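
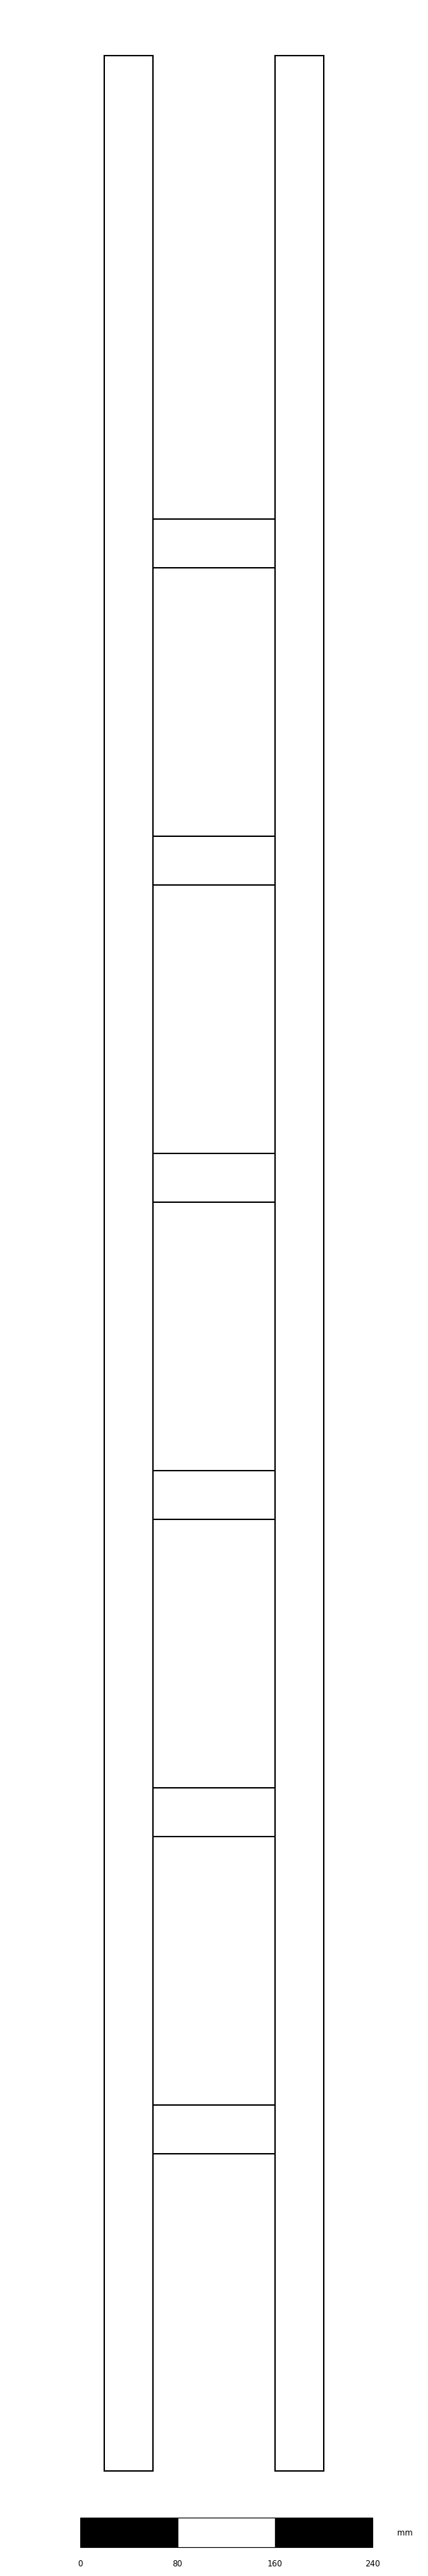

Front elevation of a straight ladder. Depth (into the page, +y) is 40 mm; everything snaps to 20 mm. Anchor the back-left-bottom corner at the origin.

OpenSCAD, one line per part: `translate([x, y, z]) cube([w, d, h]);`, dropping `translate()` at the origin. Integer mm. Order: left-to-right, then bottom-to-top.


cube([40, 40, 1980]);
translate([40, 0, 260]) cube([100, 40, 40]);
translate([40, 0, 520]) cube([100, 40, 40]);
translate([40, 0, 780]) cube([100, 40, 40]);
translate([40, 0, 1040]) cube([100, 40, 40]);
translate([40, 0, 1300]) cube([100, 40, 40]);
translate([40, 0, 1560]) cube([100, 40, 40]);
translate([140, 0, 0]) cube([40, 40, 1980]);


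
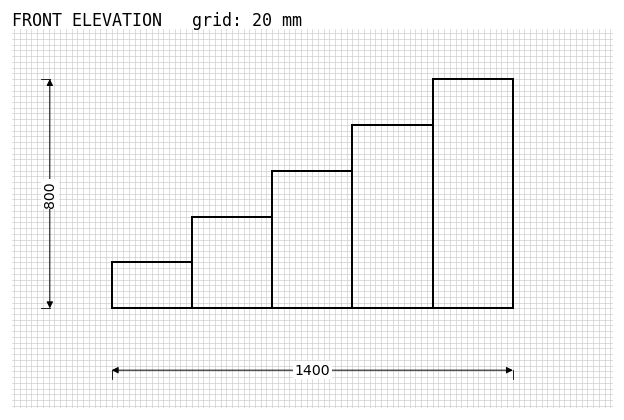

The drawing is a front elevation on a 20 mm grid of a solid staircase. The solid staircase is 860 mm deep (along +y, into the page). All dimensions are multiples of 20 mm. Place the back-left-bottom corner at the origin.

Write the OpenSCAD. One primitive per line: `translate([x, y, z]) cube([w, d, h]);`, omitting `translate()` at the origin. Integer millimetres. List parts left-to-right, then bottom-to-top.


cube([280, 860, 160]);
translate([280, 0, 0]) cube([280, 860, 320]);
translate([560, 0, 0]) cube([280, 860, 480]);
translate([840, 0, 0]) cube([280, 860, 640]);
translate([1120, 0, 0]) cube([280, 860, 800]);


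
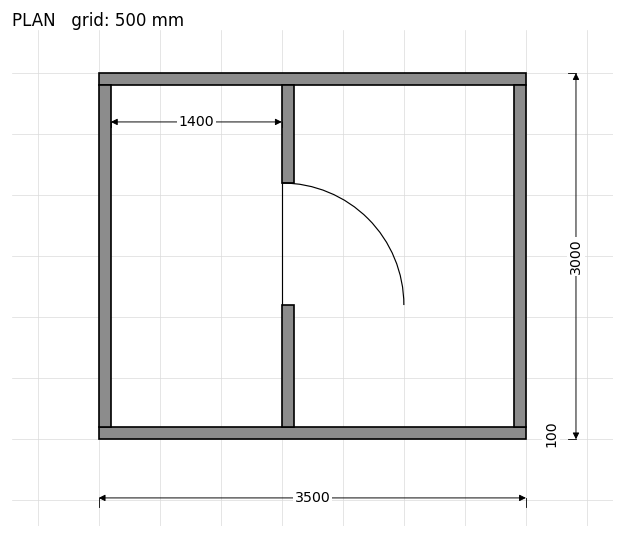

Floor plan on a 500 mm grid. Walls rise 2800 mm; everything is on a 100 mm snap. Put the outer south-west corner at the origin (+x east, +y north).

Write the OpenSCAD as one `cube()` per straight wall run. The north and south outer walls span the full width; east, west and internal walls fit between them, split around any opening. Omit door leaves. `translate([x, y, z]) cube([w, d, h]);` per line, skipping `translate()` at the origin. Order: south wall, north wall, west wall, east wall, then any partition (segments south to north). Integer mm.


cube([3500, 100, 2800]);
translate([0, 2900, 0]) cube([3500, 100, 2800]);
translate([0, 100, 0]) cube([100, 2800, 2800]);
translate([3400, 100, 0]) cube([100, 2800, 2800]);
translate([1500, 100, 0]) cube([100, 1000, 2800]);
translate([1500, 2100, 0]) cube([100, 800, 2800]);


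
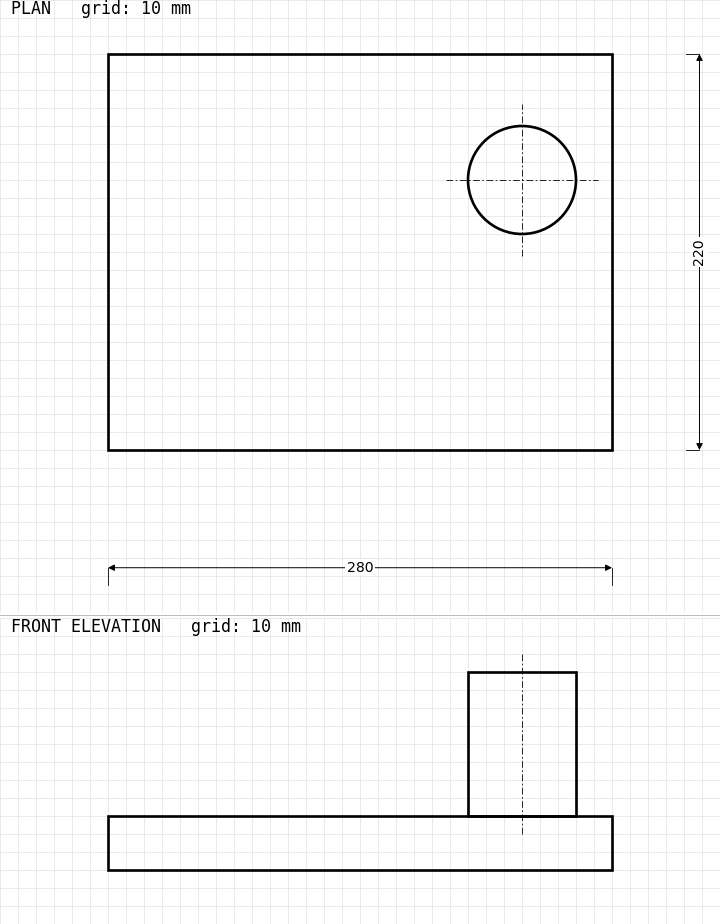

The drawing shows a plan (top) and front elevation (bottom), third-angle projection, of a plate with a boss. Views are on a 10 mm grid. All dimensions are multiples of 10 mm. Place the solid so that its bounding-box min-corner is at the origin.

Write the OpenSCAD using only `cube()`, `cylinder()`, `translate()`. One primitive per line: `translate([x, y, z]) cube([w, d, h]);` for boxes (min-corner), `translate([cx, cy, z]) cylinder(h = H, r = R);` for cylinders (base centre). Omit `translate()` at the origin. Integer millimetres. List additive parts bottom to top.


cube([280, 220, 30]);
translate([230, 150, 30]) cylinder(h = 80, r = 30);


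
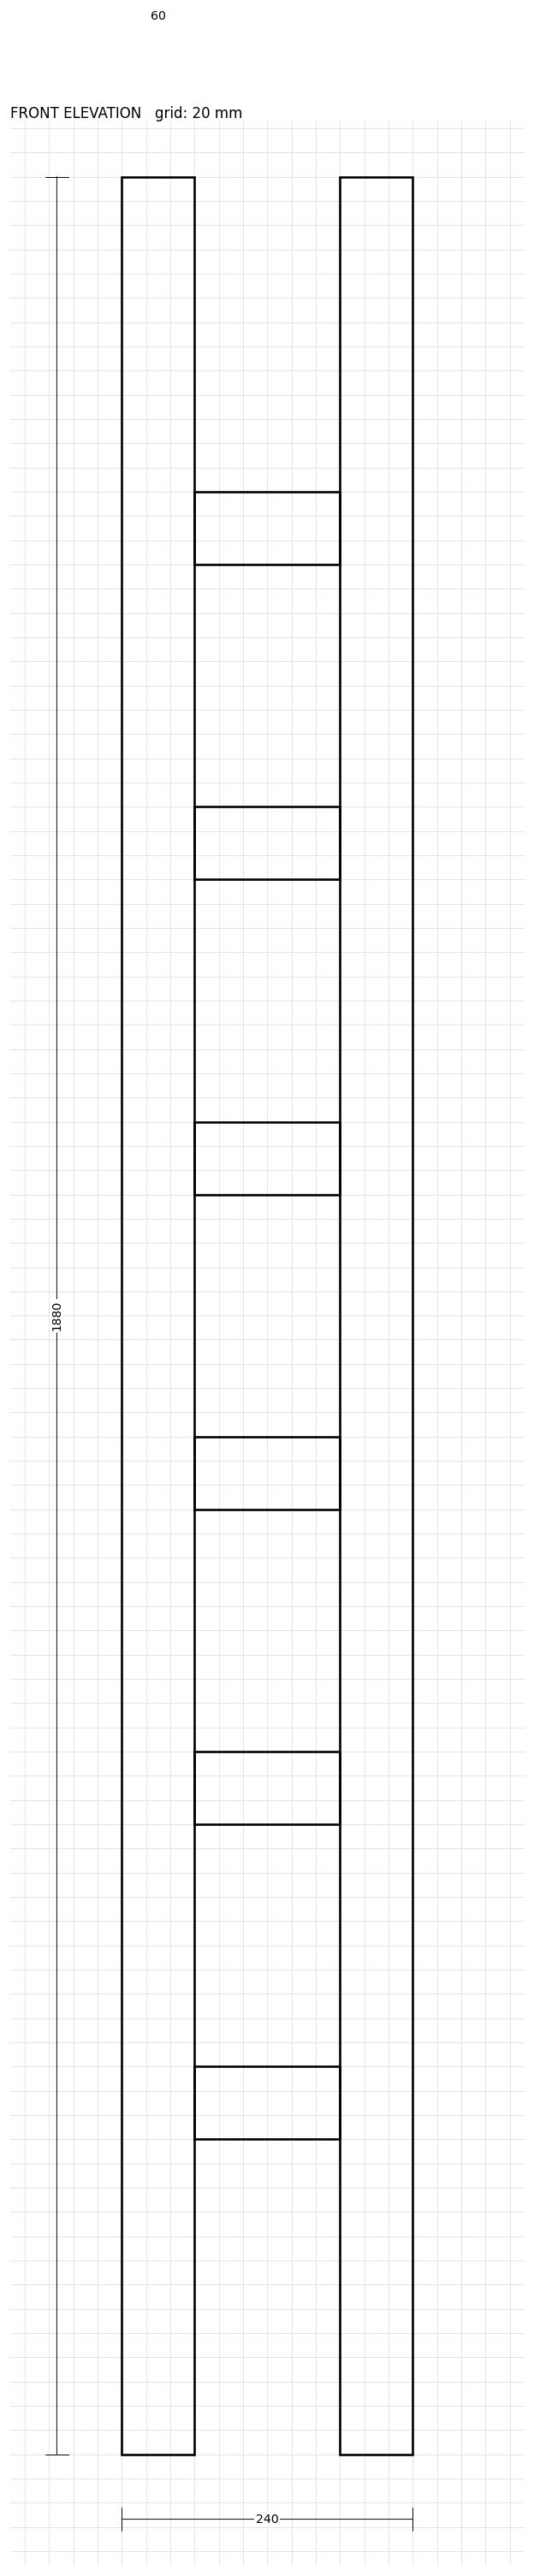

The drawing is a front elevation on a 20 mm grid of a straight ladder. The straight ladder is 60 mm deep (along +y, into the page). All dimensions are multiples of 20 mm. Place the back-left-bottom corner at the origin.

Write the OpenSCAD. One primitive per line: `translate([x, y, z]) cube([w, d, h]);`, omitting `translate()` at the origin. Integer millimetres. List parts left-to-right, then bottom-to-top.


cube([60, 60, 1880]);
translate([60, 0, 260]) cube([120, 60, 60]);
translate([60, 0, 520]) cube([120, 60, 60]);
translate([60, 0, 780]) cube([120, 60, 60]);
translate([60, 0, 1040]) cube([120, 60, 60]);
translate([60, 0, 1300]) cube([120, 60, 60]);
translate([60, 0, 1560]) cube([120, 60, 60]);
translate([180, 0, 0]) cube([60, 60, 1880]);


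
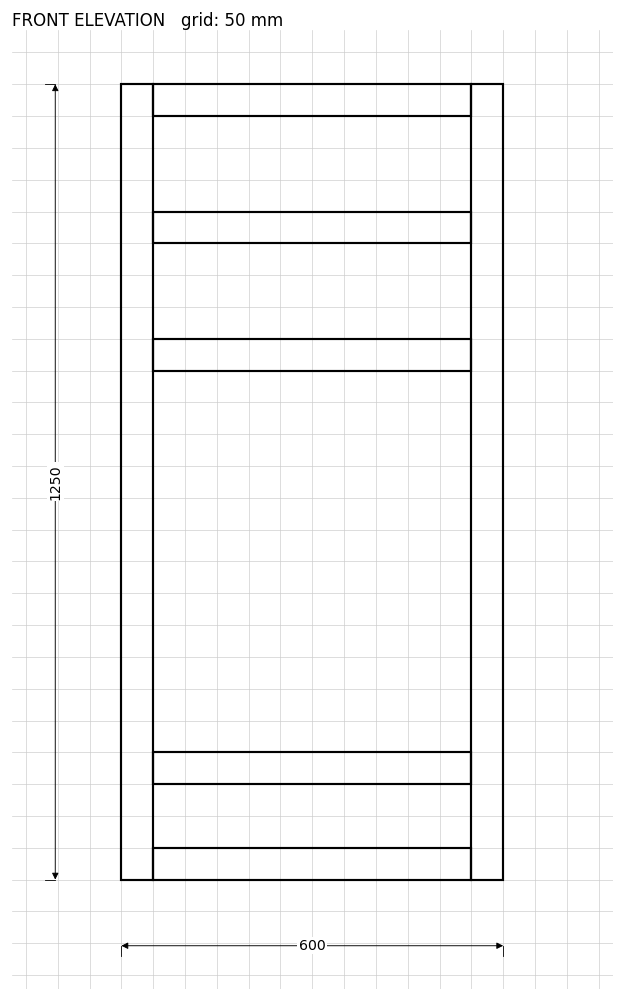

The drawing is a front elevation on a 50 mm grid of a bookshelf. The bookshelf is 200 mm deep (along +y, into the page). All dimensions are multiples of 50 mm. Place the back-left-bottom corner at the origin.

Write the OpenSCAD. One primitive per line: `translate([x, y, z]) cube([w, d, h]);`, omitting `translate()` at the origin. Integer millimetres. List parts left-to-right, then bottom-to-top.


cube([50, 200, 1250]);
translate([50, 0, 0]) cube([500, 200, 50]);
translate([50, 0, 150]) cube([500, 200, 50]);
translate([50, 0, 800]) cube([500, 200, 50]);
translate([50, 0, 1000]) cube([500, 200, 50]);
translate([50, 0, 1200]) cube([500, 200, 50]);
translate([550, 0, 0]) cube([50, 200, 1250]);


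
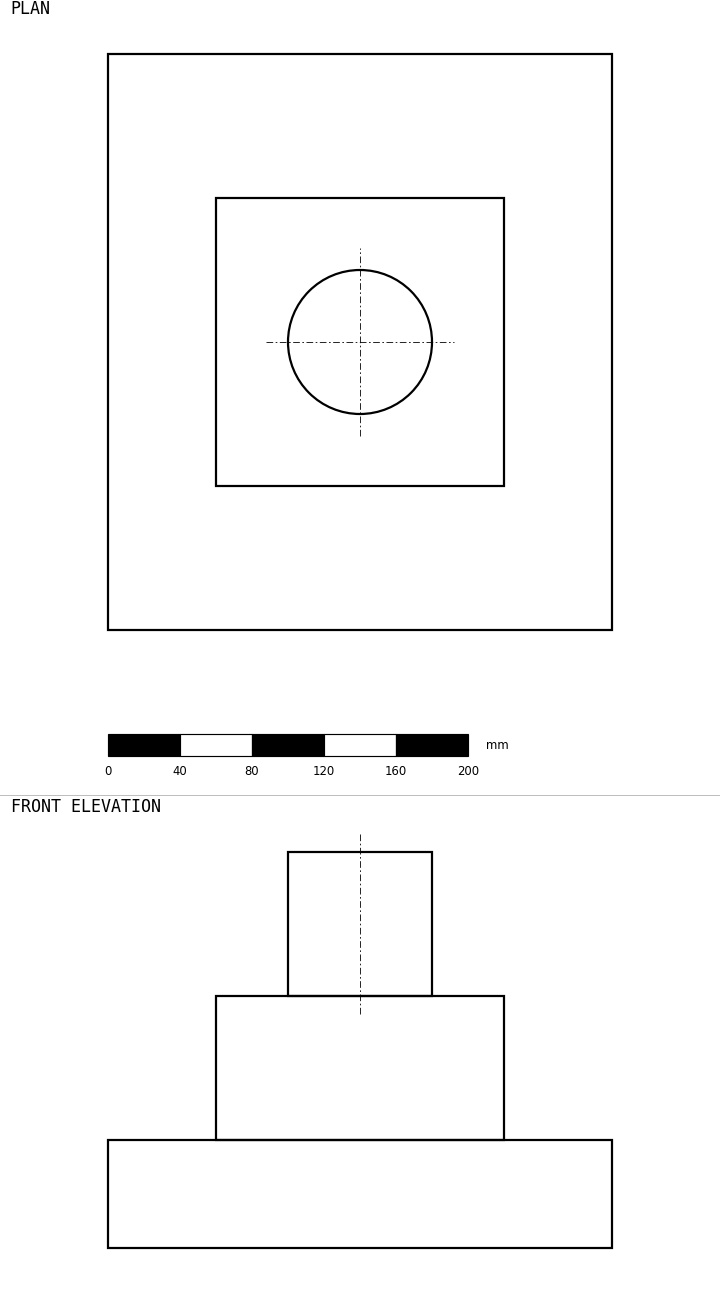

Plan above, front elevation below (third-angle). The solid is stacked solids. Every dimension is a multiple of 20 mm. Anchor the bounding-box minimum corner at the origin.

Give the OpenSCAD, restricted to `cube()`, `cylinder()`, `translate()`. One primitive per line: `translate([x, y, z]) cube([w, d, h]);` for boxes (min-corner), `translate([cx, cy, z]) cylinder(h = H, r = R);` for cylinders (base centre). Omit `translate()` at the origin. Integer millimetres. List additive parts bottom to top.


cube([280, 320, 60]);
translate([60, 80, 60]) cube([160, 160, 80]);
translate([140, 160, 140]) cylinder(h = 80, r = 40);


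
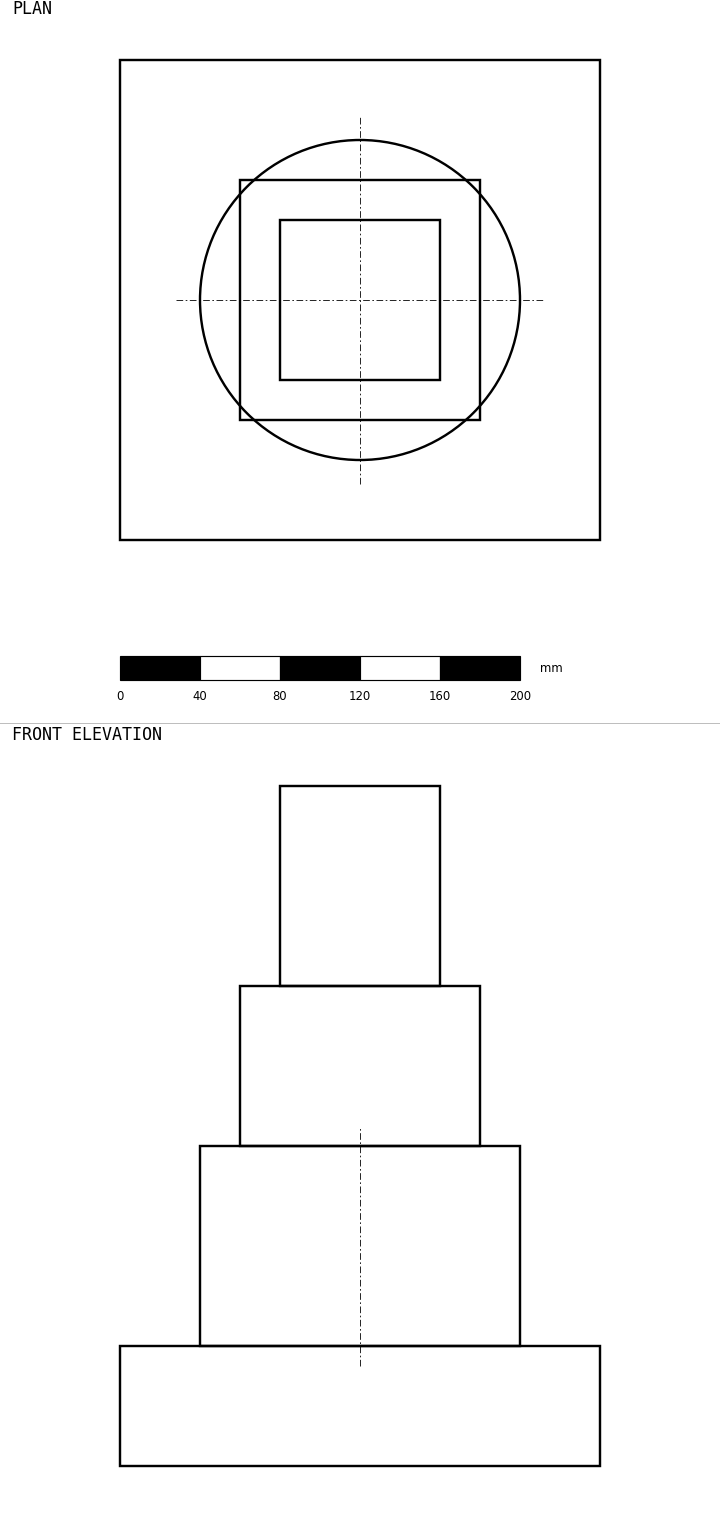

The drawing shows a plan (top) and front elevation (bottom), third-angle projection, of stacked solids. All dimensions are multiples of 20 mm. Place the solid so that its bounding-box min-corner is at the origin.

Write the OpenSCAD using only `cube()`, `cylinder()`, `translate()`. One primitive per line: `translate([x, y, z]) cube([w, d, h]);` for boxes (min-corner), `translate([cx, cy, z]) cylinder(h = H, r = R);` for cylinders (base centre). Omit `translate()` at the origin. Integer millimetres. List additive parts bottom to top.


cube([240, 240, 60]);
translate([120, 120, 60]) cylinder(h = 100, r = 80);
translate([60, 60, 160]) cube([120, 120, 80]);
translate([80, 80, 240]) cube([80, 80, 100]);


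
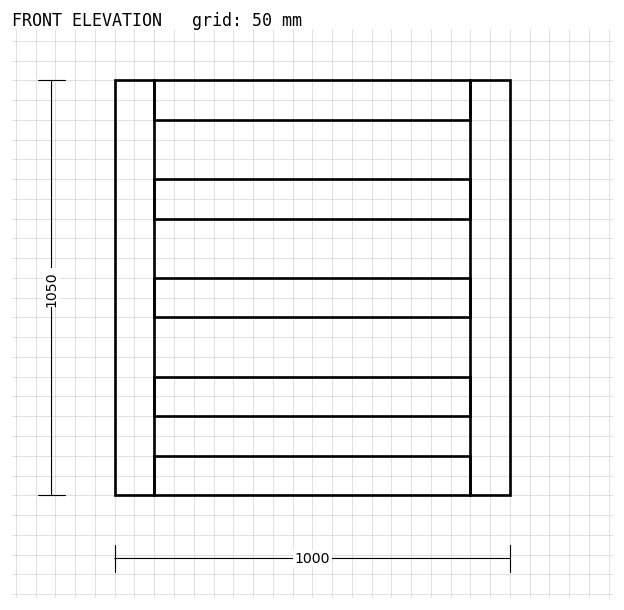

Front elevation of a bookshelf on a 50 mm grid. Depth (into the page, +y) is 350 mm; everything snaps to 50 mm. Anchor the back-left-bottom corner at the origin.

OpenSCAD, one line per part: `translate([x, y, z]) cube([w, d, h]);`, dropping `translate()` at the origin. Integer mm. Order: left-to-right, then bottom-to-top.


cube([100, 350, 1050]);
translate([100, 0, 0]) cube([800, 350, 100]);
translate([100, 0, 200]) cube([800, 350, 100]);
translate([100, 0, 450]) cube([800, 350, 100]);
translate([100, 0, 700]) cube([800, 350, 100]);
translate([100, 0, 950]) cube([800, 350, 100]);
translate([900, 0, 0]) cube([100, 350, 1050]);


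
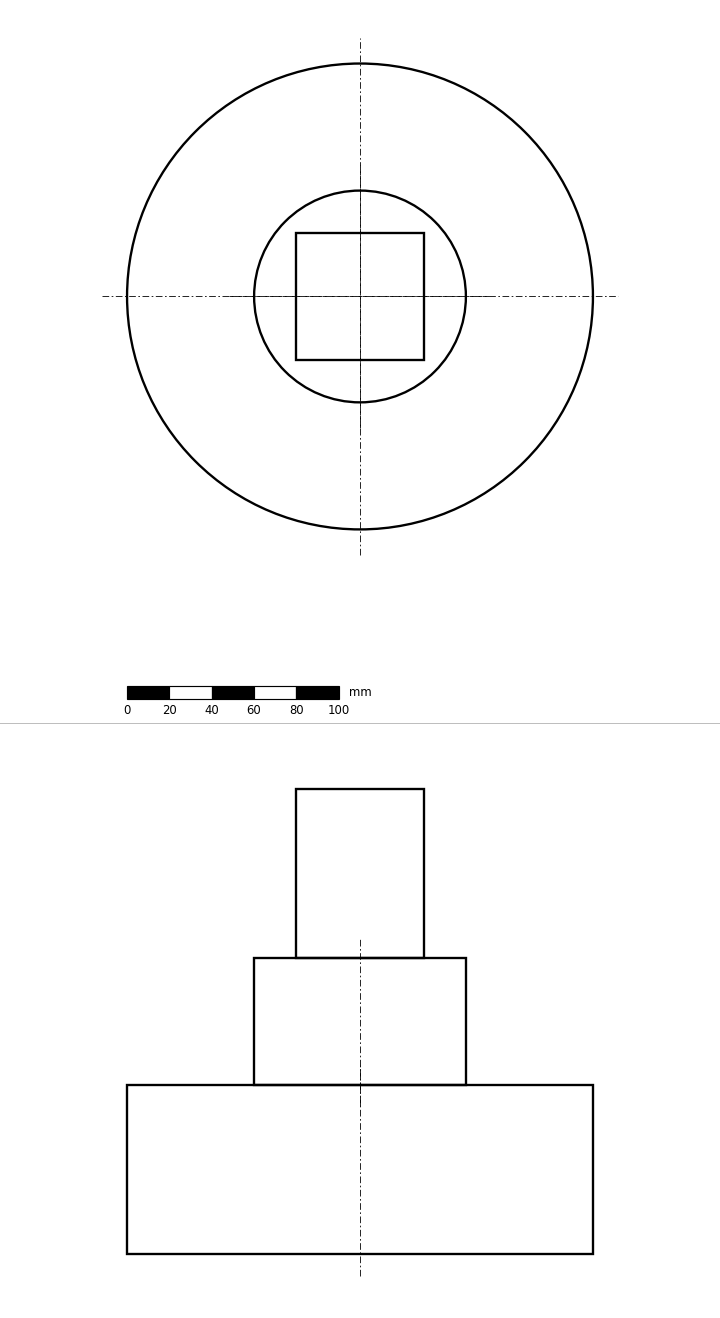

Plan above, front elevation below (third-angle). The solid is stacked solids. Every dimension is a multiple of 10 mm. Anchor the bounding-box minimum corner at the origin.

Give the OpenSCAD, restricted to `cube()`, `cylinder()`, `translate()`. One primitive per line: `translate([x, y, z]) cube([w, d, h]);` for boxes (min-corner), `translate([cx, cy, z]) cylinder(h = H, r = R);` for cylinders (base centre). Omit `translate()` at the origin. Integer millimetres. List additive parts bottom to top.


translate([110, 110, 0]) cylinder(h = 80, r = 110);
translate([110, 110, 80]) cylinder(h = 60, r = 50);
translate([80, 80, 140]) cube([60, 60, 80]);


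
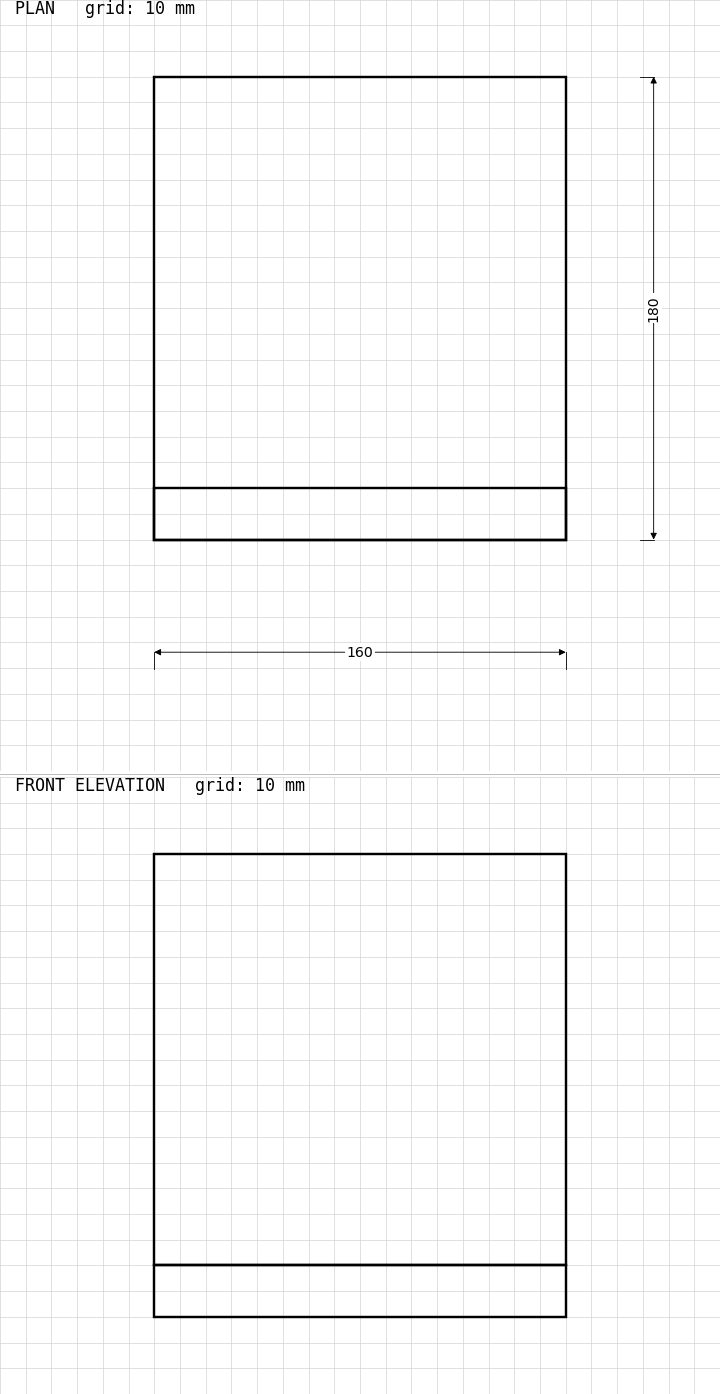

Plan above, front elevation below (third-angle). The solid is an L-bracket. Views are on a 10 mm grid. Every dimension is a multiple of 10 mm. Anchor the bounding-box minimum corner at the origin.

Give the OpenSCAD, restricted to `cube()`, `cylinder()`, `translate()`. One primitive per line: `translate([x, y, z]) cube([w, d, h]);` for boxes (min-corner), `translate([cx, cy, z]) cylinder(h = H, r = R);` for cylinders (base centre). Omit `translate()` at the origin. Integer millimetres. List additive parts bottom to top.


cube([160, 180, 20]);
translate([0, 0, 20]) cube([160, 20, 160]);


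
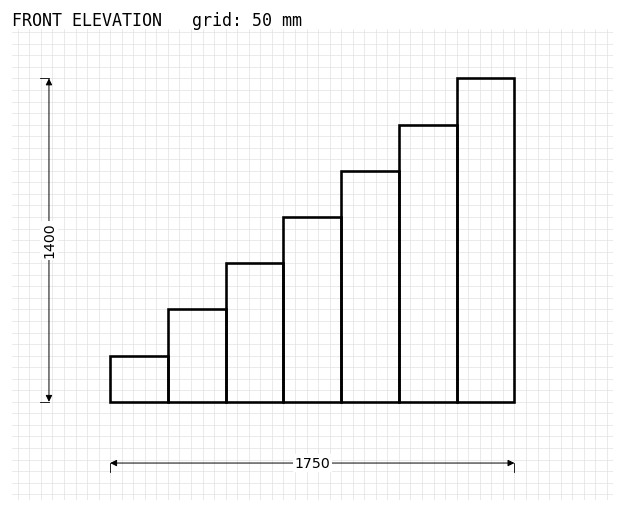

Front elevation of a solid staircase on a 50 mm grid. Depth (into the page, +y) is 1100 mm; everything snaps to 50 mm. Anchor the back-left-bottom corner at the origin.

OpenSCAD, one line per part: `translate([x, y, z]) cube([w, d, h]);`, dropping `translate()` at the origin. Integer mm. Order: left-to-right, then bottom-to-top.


cube([250, 1100, 200]);
translate([250, 0, 0]) cube([250, 1100, 400]);
translate([500, 0, 0]) cube([250, 1100, 600]);
translate([750, 0, 0]) cube([250, 1100, 800]);
translate([1000, 0, 0]) cube([250, 1100, 1000]);
translate([1250, 0, 0]) cube([250, 1100, 1200]);
translate([1500, 0, 0]) cube([250, 1100, 1400]);


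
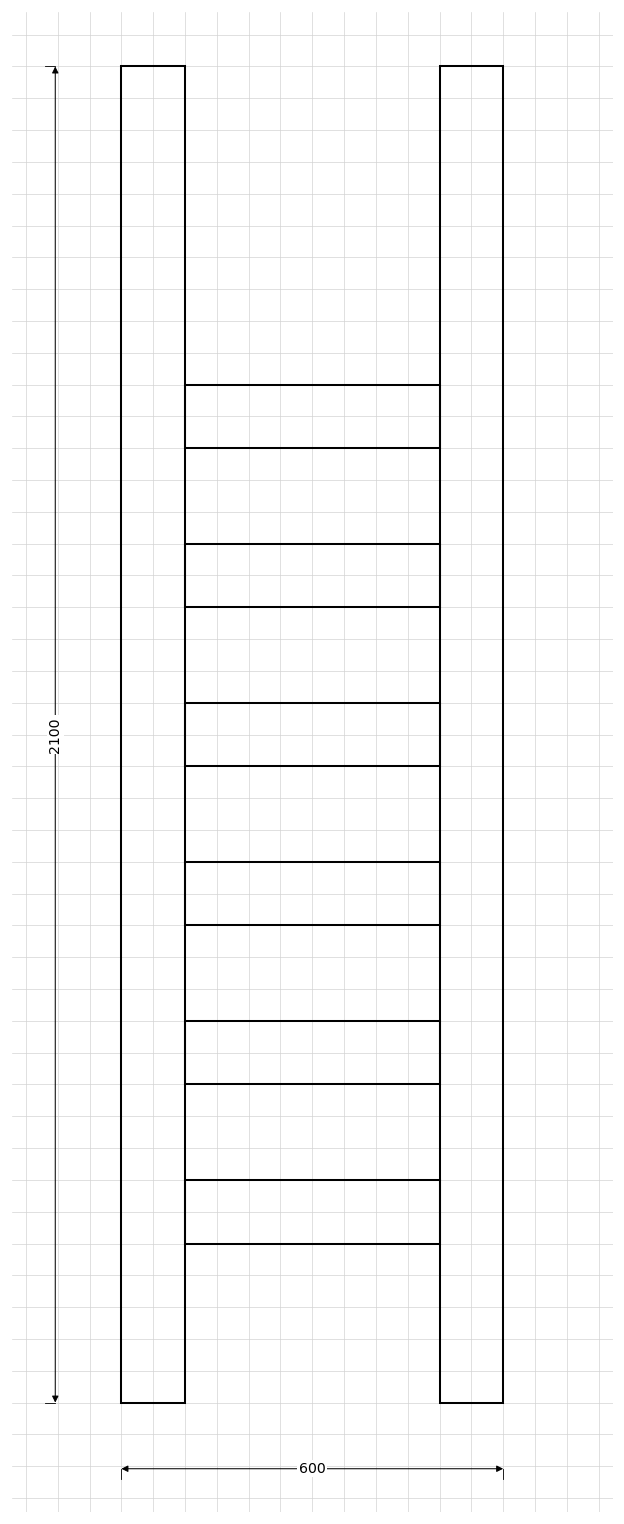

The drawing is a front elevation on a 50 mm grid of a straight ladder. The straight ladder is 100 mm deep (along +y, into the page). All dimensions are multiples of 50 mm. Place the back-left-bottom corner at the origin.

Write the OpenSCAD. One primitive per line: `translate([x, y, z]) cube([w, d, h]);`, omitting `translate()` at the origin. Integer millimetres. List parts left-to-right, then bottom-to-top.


cube([100, 100, 2100]);
translate([100, 0, 250]) cube([400, 100, 100]);
translate([100, 0, 500]) cube([400, 100, 100]);
translate([100, 0, 750]) cube([400, 100, 100]);
translate([100, 0, 1000]) cube([400, 100, 100]);
translate([100, 0, 1250]) cube([400, 100, 100]);
translate([100, 0, 1500]) cube([400, 100, 100]);
translate([500, 0, 0]) cube([100, 100, 2100]);


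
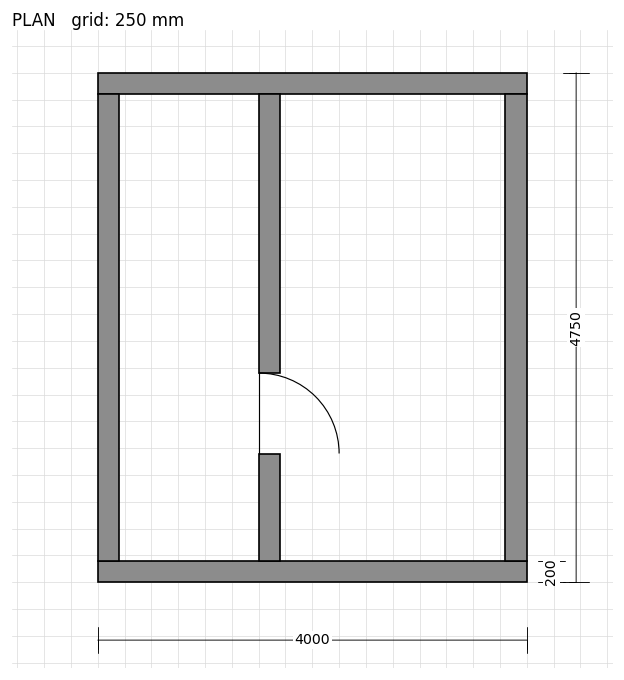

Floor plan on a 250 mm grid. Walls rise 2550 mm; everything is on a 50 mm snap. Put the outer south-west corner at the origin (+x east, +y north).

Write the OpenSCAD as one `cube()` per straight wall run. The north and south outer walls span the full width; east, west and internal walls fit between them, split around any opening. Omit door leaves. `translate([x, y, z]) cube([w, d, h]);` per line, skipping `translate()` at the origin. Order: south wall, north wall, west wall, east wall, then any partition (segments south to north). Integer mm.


cube([4000, 200, 2550]);
translate([0, 4550, 0]) cube([4000, 200, 2550]);
translate([0, 200, 0]) cube([200, 4350, 2550]);
translate([3800, 200, 0]) cube([200, 4350, 2550]);
translate([1500, 200, 0]) cube([200, 1000, 2550]);
translate([1500, 1950, 0]) cube([200, 2600, 2550]);


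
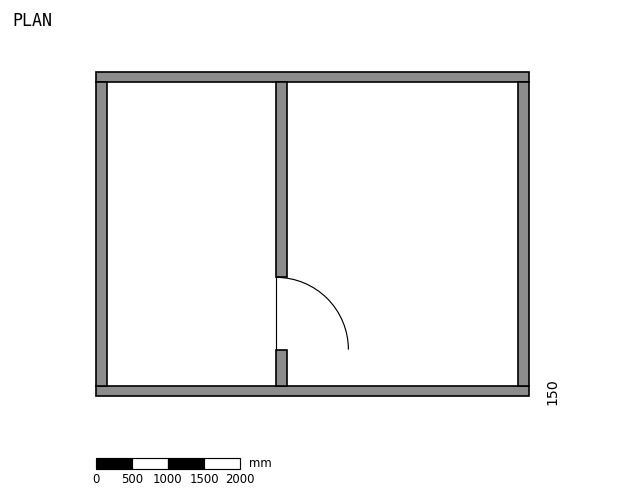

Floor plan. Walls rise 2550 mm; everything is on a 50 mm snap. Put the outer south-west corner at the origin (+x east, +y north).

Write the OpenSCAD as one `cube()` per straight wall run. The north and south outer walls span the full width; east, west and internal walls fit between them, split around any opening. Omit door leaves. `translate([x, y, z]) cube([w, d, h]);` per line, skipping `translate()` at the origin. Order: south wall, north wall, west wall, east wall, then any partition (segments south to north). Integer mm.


cube([6000, 150, 2550]);
translate([0, 4350, 0]) cube([6000, 150, 2550]);
translate([0, 150, 0]) cube([150, 4200, 2550]);
translate([5850, 150, 0]) cube([150, 4200, 2550]);
translate([2500, 150, 0]) cube([150, 500, 2550]);
translate([2500, 1650, 0]) cube([150, 2700, 2550]);


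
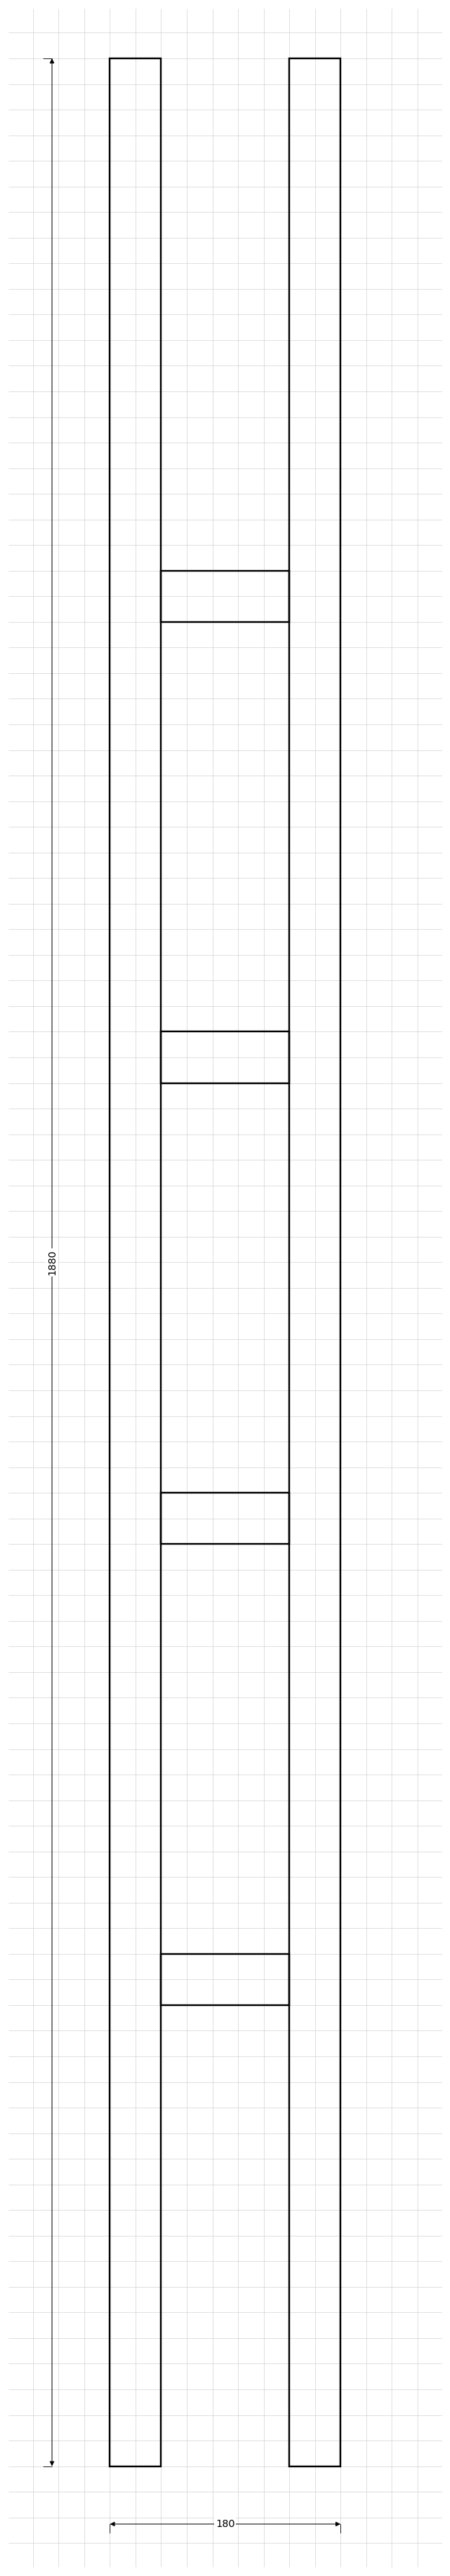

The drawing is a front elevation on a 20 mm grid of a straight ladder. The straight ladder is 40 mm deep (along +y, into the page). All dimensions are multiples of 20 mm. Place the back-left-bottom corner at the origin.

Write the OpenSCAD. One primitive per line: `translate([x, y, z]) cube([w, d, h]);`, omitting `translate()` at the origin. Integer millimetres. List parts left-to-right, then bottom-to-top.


cube([40, 40, 1880]);
translate([40, 0, 360]) cube([100, 40, 40]);
translate([40, 0, 720]) cube([100, 40, 40]);
translate([40, 0, 1080]) cube([100, 40, 40]);
translate([40, 0, 1440]) cube([100, 40, 40]);
translate([140, 0, 0]) cube([40, 40, 1880]);


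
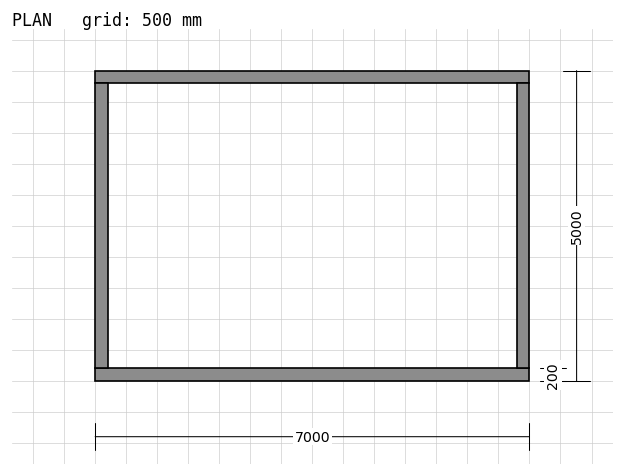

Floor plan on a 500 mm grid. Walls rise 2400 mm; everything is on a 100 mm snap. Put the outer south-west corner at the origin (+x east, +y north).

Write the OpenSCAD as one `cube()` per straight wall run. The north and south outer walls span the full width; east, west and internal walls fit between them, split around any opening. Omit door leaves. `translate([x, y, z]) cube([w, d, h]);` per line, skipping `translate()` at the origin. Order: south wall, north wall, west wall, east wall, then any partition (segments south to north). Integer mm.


cube([7000, 200, 2400]);
translate([0, 4800, 0]) cube([7000, 200, 2400]);
translate([0, 200, 0]) cube([200, 4600, 2400]);
translate([6800, 200, 0]) cube([200, 4600, 2400]);


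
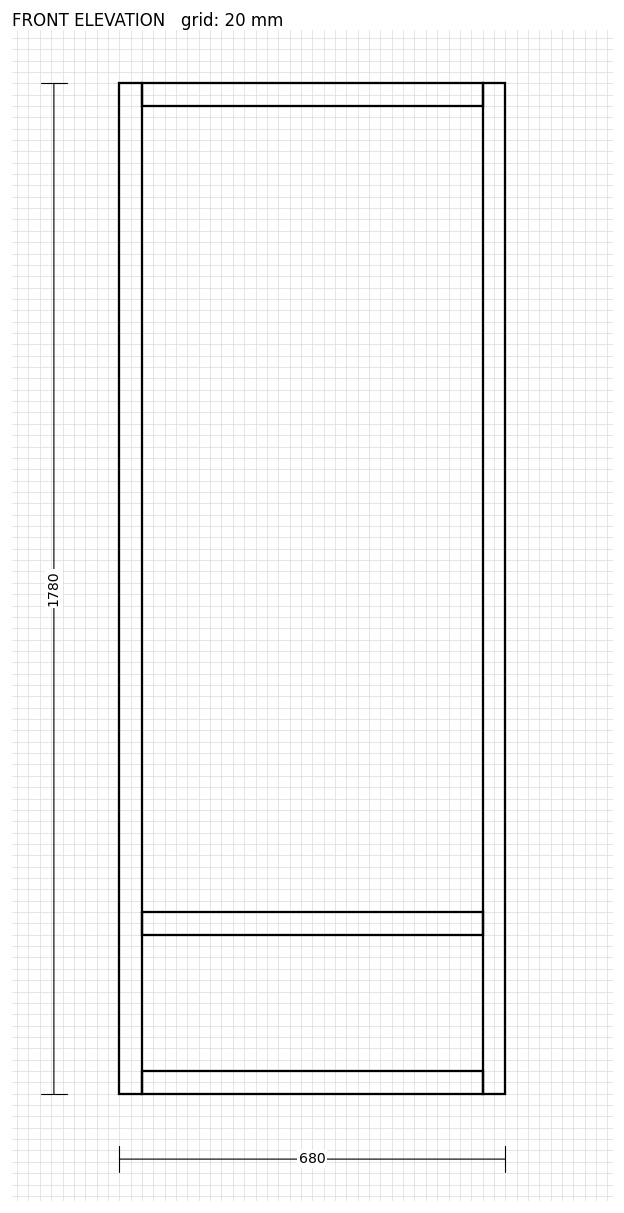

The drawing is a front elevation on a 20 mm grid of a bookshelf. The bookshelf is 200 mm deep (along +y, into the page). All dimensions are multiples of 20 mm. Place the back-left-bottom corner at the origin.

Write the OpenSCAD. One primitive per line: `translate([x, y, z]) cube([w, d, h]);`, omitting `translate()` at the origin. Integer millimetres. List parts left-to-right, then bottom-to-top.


cube([40, 200, 1780]);
translate([40, 0, 0]) cube([600, 200, 40]);
translate([40, 0, 280]) cube([600, 200, 40]);
translate([40, 0, 1740]) cube([600, 200, 40]);
translate([640, 0, 0]) cube([40, 200, 1780]);


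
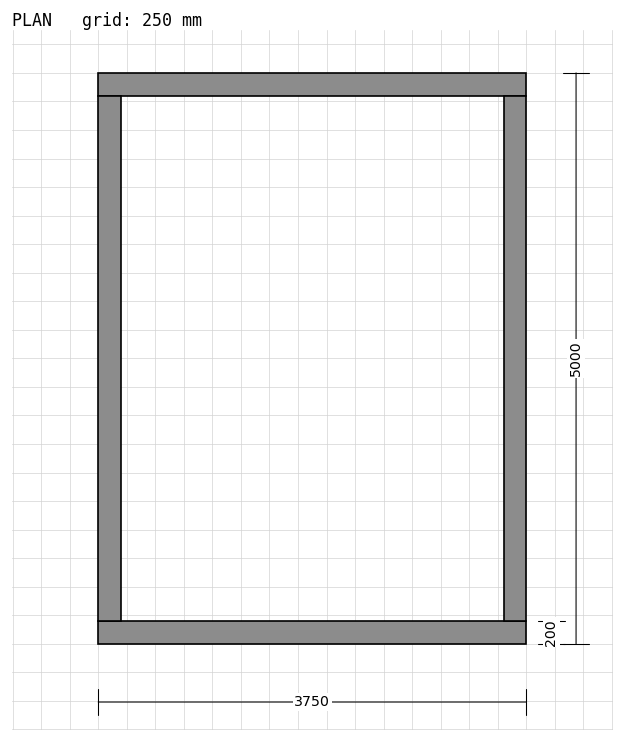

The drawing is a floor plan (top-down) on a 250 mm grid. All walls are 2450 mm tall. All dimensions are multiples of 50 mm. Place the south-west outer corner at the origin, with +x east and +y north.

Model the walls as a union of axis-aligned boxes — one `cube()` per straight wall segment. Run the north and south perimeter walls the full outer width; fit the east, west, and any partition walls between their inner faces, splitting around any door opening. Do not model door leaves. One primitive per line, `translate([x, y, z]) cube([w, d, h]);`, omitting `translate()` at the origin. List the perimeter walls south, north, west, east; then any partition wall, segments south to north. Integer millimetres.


cube([3750, 200, 2450]);
translate([0, 4800, 0]) cube([3750, 200, 2450]);
translate([0, 200, 0]) cube([200, 4600, 2450]);
translate([3550, 200, 0]) cube([200, 4600, 2450]);


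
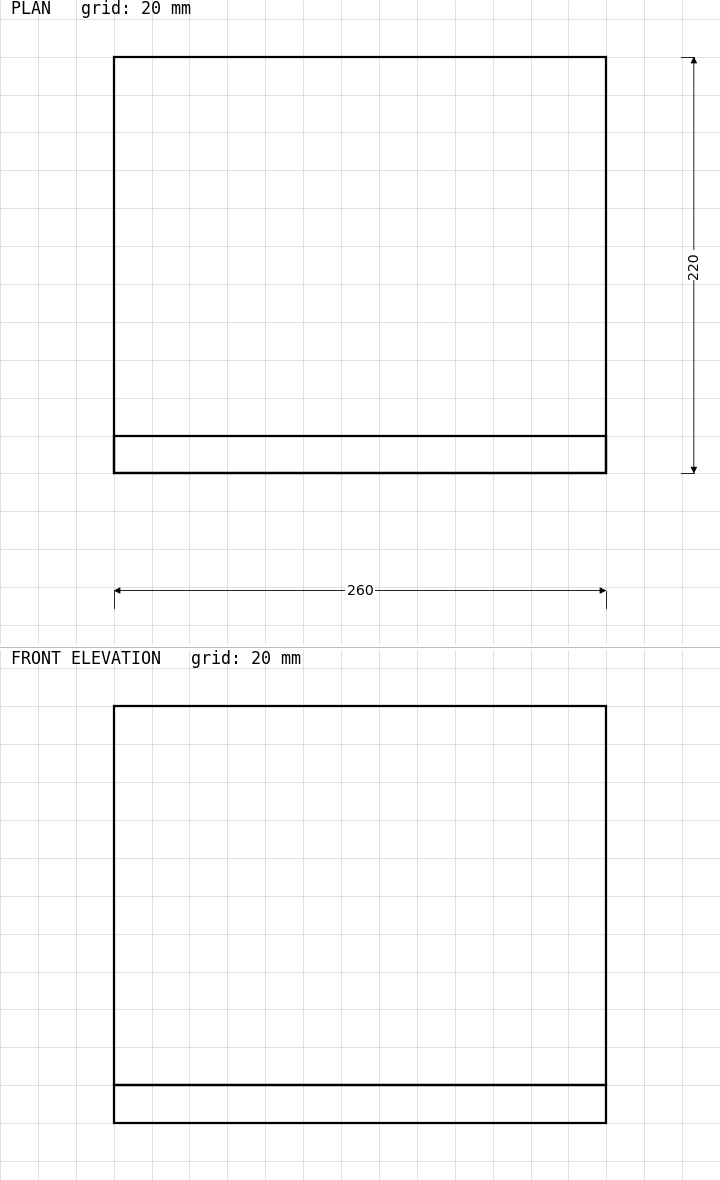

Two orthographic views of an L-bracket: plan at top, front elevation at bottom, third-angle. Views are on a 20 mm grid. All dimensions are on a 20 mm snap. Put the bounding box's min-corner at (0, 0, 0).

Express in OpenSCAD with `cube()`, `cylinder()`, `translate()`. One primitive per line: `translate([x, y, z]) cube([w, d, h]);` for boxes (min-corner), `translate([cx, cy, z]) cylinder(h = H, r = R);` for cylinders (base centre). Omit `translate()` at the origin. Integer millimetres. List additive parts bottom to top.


cube([260, 220, 20]);
translate([0, 0, 20]) cube([260, 20, 200]);


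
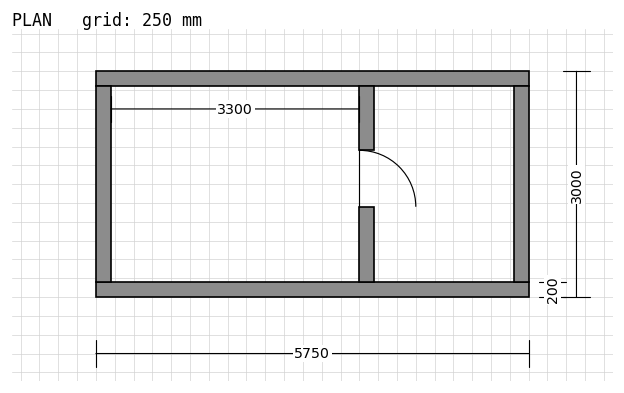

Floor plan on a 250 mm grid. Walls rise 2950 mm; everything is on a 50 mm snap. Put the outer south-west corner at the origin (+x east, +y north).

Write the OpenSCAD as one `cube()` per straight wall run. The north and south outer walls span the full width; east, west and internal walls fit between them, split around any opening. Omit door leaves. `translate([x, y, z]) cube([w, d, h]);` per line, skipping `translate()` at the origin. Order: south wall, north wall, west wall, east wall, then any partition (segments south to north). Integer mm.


cube([5750, 200, 2950]);
translate([0, 2800, 0]) cube([5750, 200, 2950]);
translate([0, 200, 0]) cube([200, 2600, 2950]);
translate([5550, 200, 0]) cube([200, 2600, 2950]);
translate([3500, 200, 0]) cube([200, 1000, 2950]);
translate([3500, 1950, 0]) cube([200, 850, 2950]);


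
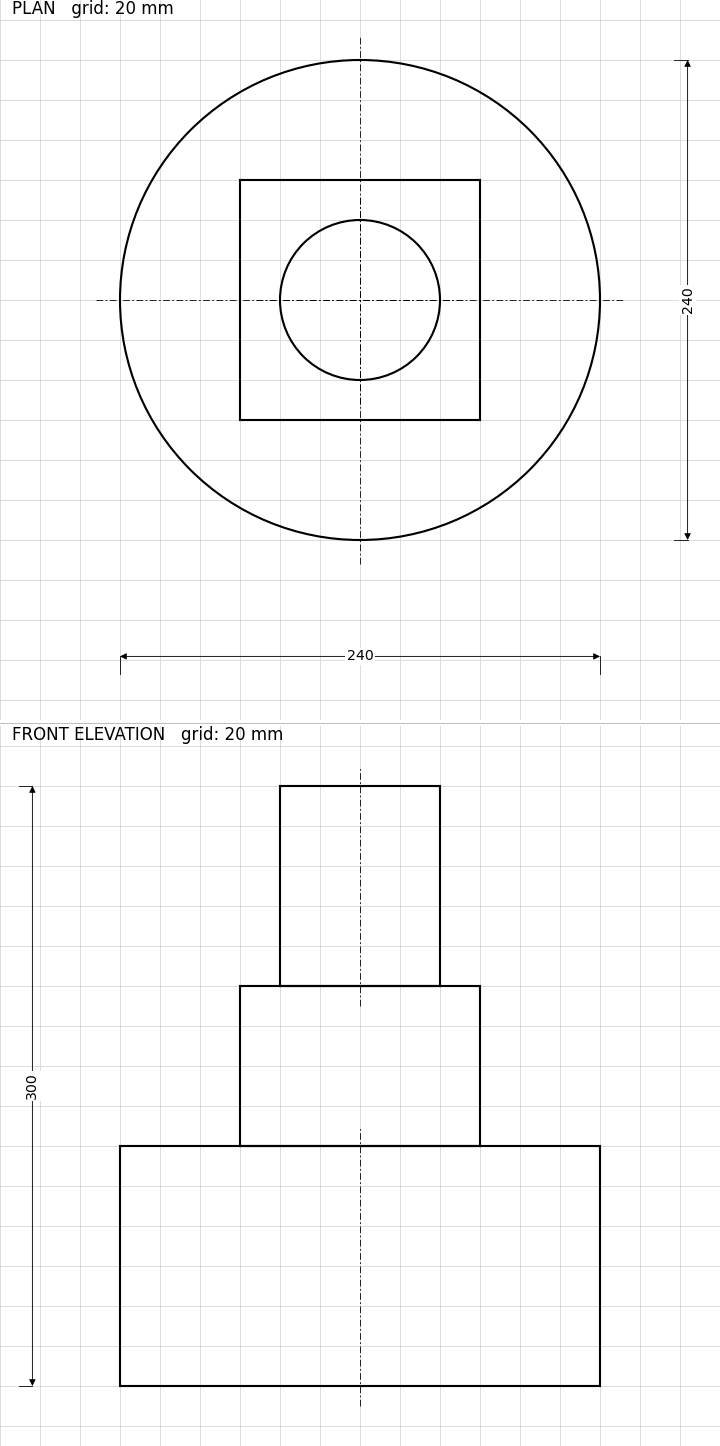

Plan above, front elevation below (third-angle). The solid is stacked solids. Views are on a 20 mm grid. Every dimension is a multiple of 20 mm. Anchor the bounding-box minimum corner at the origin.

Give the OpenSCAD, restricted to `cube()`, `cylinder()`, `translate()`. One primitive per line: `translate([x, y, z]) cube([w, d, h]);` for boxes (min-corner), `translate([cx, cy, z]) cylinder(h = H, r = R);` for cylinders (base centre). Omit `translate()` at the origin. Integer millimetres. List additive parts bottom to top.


translate([120, 120, 0]) cylinder(h = 120, r = 120);
translate([60, 60, 120]) cube([120, 120, 80]);
translate([120, 120, 200]) cylinder(h = 100, r = 40);


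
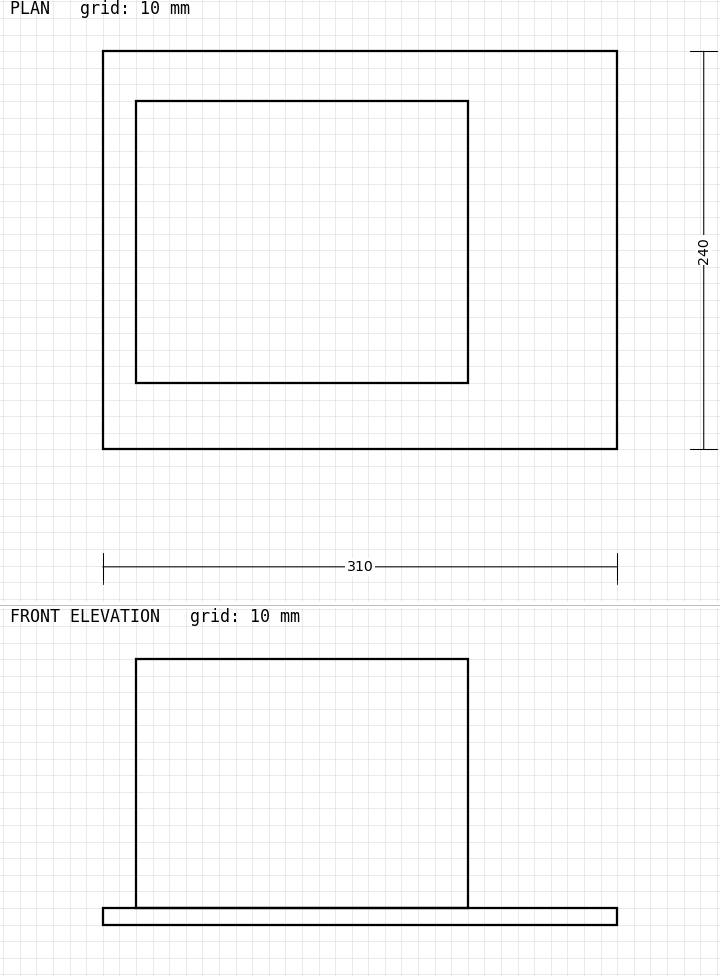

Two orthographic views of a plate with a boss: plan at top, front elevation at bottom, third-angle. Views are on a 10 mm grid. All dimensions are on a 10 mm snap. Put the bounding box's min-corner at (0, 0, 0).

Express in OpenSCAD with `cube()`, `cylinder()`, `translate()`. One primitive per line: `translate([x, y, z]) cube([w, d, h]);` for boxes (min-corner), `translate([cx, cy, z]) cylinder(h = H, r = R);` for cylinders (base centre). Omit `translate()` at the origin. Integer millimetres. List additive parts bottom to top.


cube([310, 240, 10]);
translate([20, 40, 10]) cube([200, 170, 150]);


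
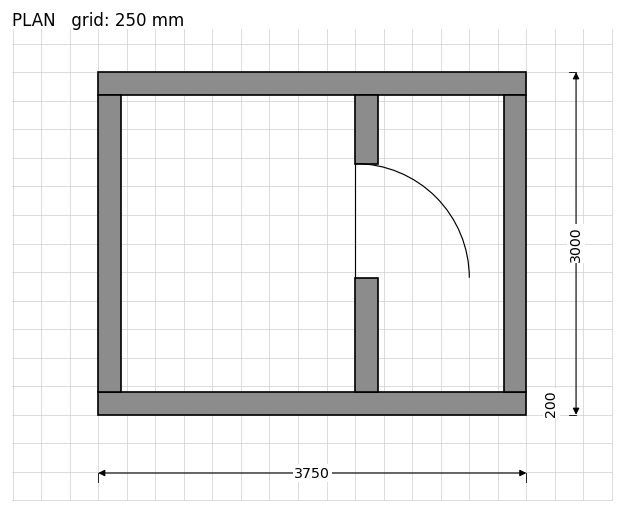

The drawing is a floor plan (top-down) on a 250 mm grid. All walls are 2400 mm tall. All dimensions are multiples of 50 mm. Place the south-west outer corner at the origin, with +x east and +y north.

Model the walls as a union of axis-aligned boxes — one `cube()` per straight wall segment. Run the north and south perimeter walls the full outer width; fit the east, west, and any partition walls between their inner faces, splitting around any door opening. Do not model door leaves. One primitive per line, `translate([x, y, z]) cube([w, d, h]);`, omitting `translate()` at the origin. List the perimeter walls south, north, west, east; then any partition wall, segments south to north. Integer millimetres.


cube([3750, 200, 2400]);
translate([0, 2800, 0]) cube([3750, 200, 2400]);
translate([0, 200, 0]) cube([200, 2600, 2400]);
translate([3550, 200, 0]) cube([200, 2600, 2400]);
translate([2250, 200, 0]) cube([200, 1000, 2400]);
translate([2250, 2200, 0]) cube([200, 600, 2400]);


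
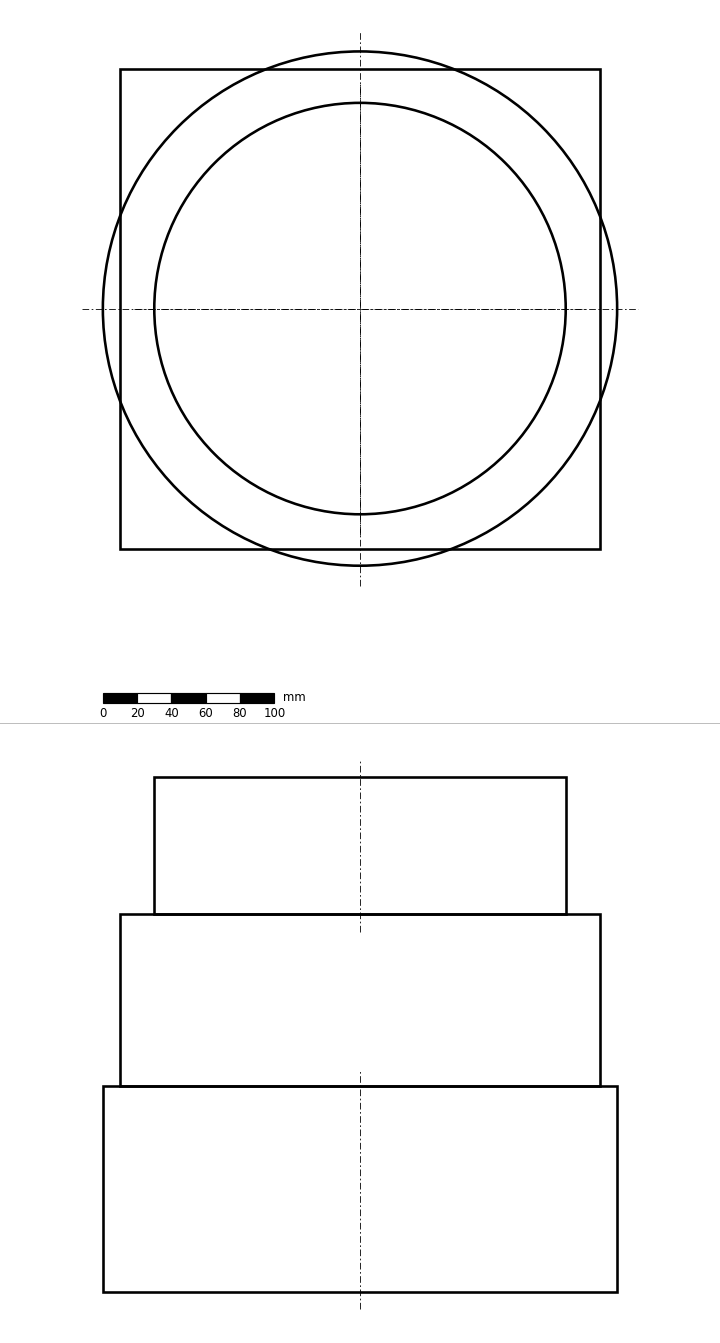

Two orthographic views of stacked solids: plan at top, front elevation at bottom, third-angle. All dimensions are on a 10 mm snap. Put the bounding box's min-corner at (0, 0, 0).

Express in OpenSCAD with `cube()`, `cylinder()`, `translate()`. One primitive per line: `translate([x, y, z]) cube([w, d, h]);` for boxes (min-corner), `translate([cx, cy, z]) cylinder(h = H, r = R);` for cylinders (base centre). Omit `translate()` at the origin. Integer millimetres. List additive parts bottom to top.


translate([150, 150, 0]) cylinder(h = 120, r = 150);
translate([10, 10, 120]) cube([280, 280, 100]);
translate([150, 150, 220]) cylinder(h = 80, r = 120);


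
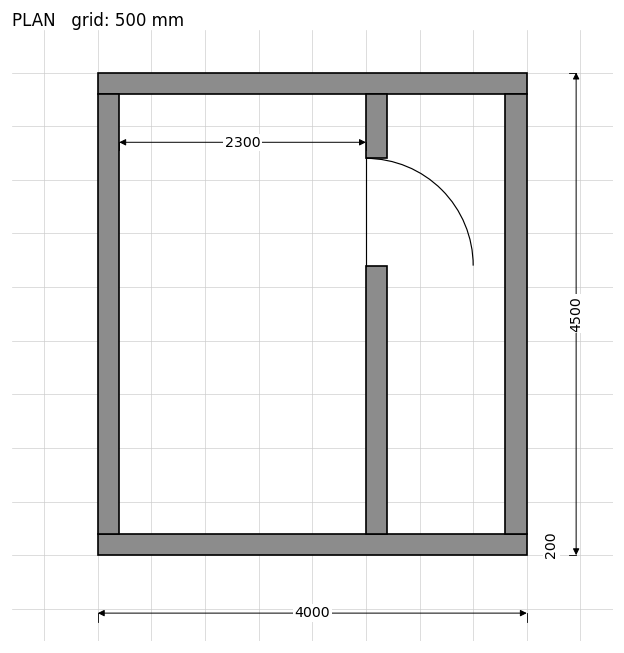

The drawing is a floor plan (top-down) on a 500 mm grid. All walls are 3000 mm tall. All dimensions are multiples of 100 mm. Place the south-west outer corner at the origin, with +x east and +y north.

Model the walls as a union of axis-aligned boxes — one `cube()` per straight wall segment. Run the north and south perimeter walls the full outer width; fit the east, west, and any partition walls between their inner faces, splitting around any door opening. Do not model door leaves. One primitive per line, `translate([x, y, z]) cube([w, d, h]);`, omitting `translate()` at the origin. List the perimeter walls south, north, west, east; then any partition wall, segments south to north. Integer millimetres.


cube([4000, 200, 3000]);
translate([0, 4300, 0]) cube([4000, 200, 3000]);
translate([0, 200, 0]) cube([200, 4100, 3000]);
translate([3800, 200, 0]) cube([200, 4100, 3000]);
translate([2500, 200, 0]) cube([200, 2500, 3000]);
translate([2500, 3700, 0]) cube([200, 600, 3000]);


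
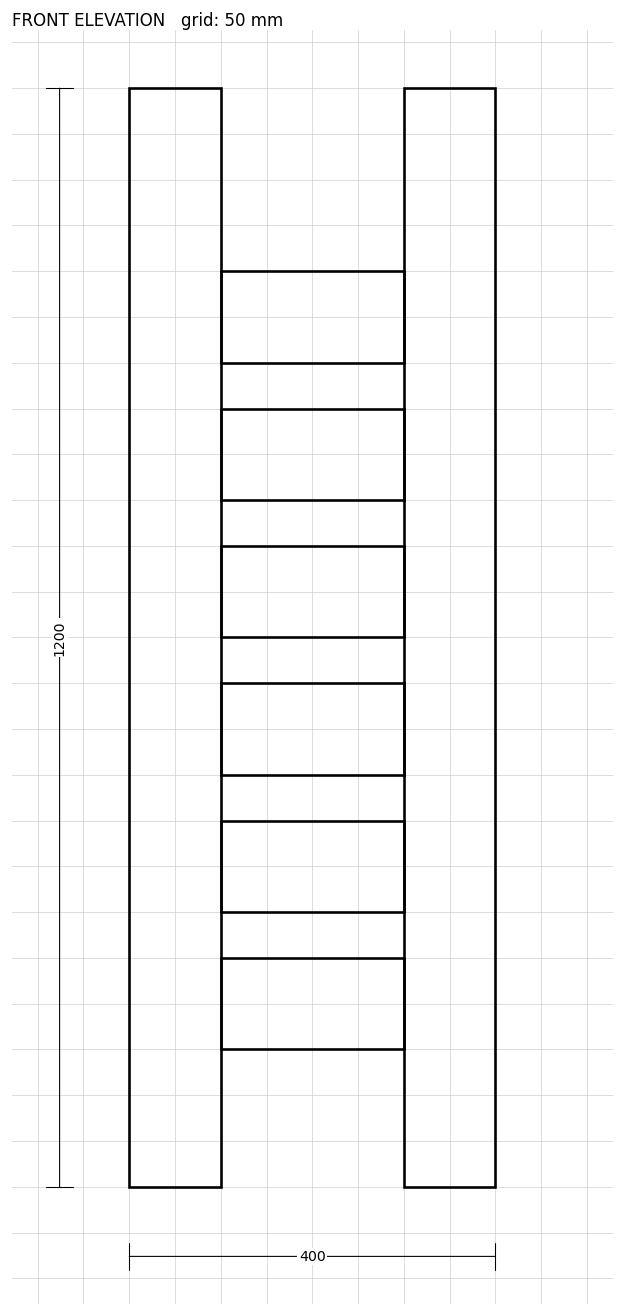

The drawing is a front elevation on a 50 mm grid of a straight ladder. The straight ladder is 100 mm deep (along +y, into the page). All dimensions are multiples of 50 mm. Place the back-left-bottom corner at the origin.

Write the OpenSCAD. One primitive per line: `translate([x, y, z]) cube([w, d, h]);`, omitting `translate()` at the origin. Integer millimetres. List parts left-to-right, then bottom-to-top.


cube([100, 100, 1200]);
translate([100, 0, 150]) cube([200, 100, 100]);
translate([100, 0, 300]) cube([200, 100, 100]);
translate([100, 0, 450]) cube([200, 100, 100]);
translate([100, 0, 600]) cube([200, 100, 100]);
translate([100, 0, 750]) cube([200, 100, 100]);
translate([100, 0, 900]) cube([200, 100, 100]);
translate([300, 0, 0]) cube([100, 100, 1200]);


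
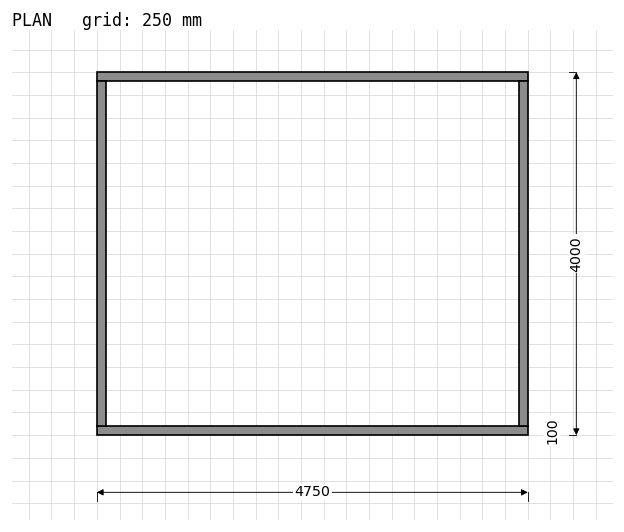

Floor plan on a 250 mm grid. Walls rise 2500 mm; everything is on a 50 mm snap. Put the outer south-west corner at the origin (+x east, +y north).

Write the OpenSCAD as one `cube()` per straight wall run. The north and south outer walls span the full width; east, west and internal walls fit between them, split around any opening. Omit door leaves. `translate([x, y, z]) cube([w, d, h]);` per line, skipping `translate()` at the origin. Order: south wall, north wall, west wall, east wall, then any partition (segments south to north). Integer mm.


cube([4750, 100, 2500]);
translate([0, 3900, 0]) cube([4750, 100, 2500]);
translate([0, 100, 0]) cube([100, 3800, 2500]);
translate([4650, 100, 0]) cube([100, 3800, 2500]);


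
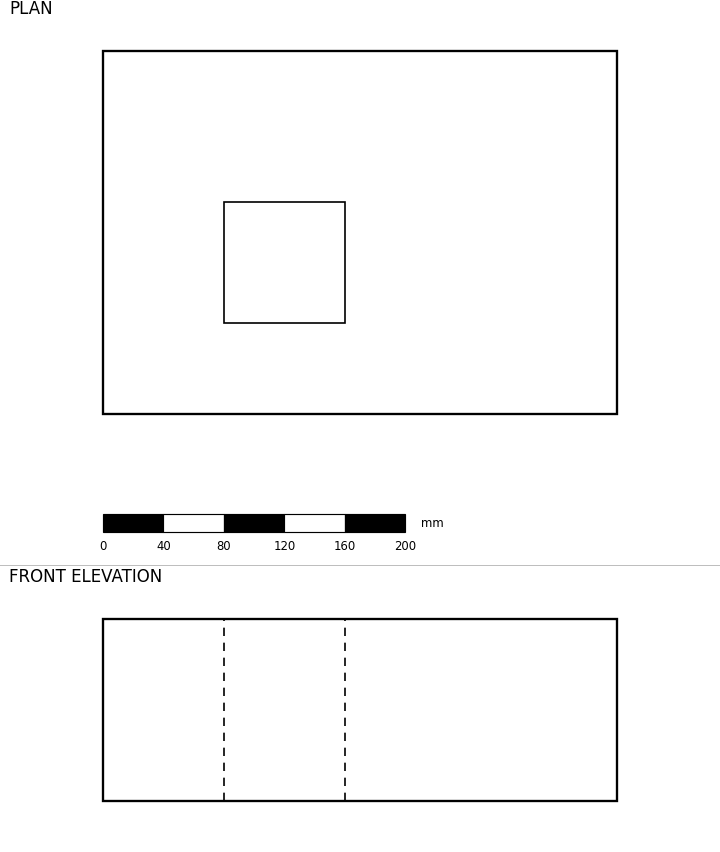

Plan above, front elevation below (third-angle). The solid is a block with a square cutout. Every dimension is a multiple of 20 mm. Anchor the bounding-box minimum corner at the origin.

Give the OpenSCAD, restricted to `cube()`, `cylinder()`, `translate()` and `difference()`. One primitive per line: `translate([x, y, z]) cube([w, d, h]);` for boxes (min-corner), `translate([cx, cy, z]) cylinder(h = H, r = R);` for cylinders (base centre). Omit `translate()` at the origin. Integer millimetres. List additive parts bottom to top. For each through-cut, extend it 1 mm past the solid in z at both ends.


difference() {
  cube([340, 240, 120]);
  translate([80, 60, -1]) cube([80, 80, 122]);
}


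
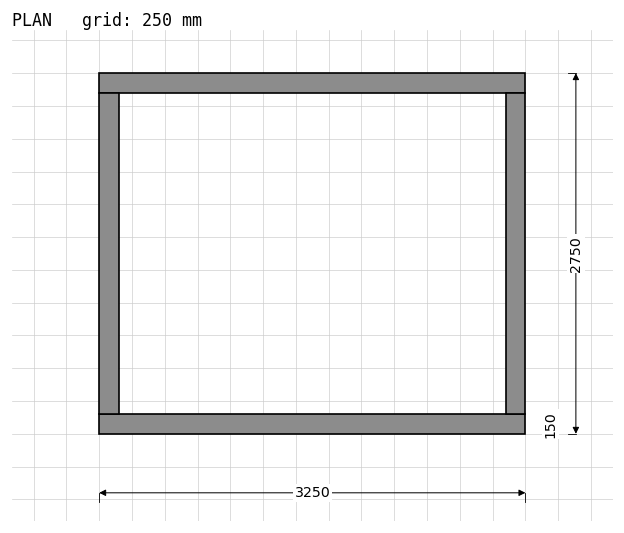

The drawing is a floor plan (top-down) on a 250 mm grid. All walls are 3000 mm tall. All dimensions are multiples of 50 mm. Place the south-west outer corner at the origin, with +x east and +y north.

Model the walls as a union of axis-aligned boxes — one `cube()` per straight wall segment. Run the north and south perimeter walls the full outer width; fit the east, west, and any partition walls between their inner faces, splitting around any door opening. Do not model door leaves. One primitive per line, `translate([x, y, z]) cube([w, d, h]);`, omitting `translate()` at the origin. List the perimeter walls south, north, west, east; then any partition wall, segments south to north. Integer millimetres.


cube([3250, 150, 3000]);
translate([0, 2600, 0]) cube([3250, 150, 3000]);
translate([0, 150, 0]) cube([150, 2450, 3000]);
translate([3100, 150, 0]) cube([150, 2450, 3000]);


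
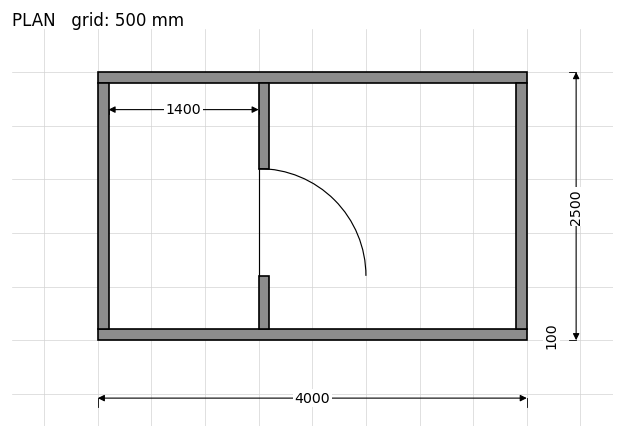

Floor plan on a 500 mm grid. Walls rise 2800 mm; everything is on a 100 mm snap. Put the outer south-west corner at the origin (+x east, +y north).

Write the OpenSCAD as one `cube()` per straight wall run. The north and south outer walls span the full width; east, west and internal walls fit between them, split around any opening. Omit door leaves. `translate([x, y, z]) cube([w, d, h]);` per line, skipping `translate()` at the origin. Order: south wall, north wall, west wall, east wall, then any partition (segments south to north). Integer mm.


cube([4000, 100, 2800]);
translate([0, 2400, 0]) cube([4000, 100, 2800]);
translate([0, 100, 0]) cube([100, 2300, 2800]);
translate([3900, 100, 0]) cube([100, 2300, 2800]);
translate([1500, 100, 0]) cube([100, 500, 2800]);
translate([1500, 1600, 0]) cube([100, 800, 2800]);


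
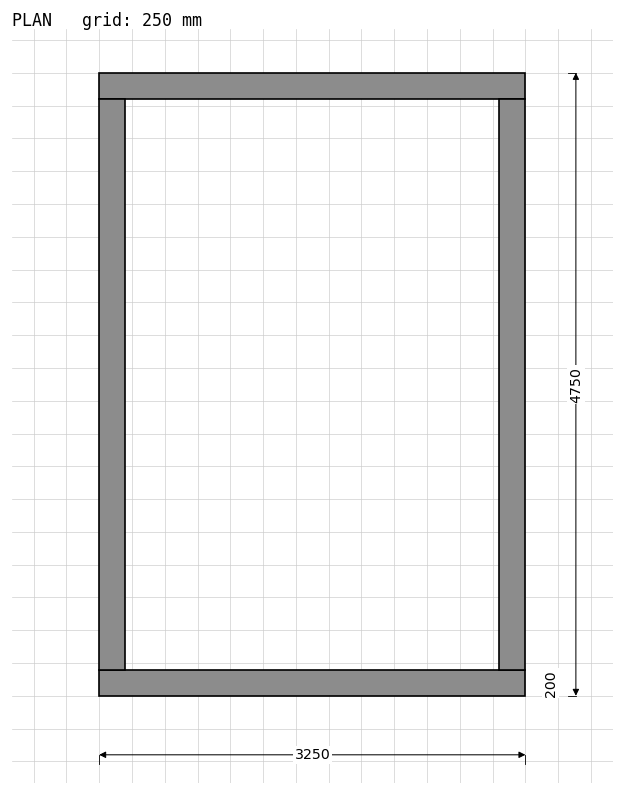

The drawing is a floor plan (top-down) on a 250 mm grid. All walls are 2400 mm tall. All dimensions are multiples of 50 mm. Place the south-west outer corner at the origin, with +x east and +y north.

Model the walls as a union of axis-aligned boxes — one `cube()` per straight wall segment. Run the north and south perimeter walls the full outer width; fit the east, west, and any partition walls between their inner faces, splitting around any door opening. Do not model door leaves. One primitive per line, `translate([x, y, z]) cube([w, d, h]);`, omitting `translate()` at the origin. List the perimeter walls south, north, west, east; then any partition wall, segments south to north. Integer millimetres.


cube([3250, 200, 2400]);
translate([0, 4550, 0]) cube([3250, 200, 2400]);
translate([0, 200, 0]) cube([200, 4350, 2400]);
translate([3050, 200, 0]) cube([200, 4350, 2400]);


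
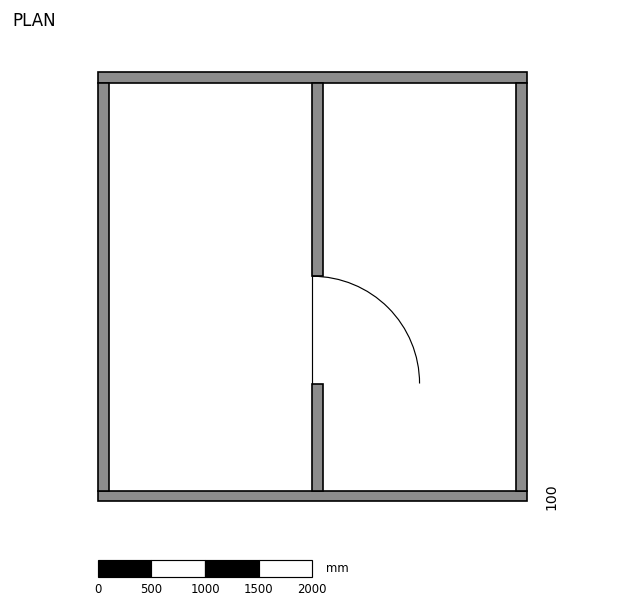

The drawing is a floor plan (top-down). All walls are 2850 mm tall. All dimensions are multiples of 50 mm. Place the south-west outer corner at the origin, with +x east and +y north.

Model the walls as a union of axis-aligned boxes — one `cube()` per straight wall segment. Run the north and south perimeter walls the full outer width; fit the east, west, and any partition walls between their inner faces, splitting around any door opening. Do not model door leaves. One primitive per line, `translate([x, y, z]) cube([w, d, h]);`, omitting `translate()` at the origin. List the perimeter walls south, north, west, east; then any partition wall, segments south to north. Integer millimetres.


cube([4000, 100, 2850]);
translate([0, 3900, 0]) cube([4000, 100, 2850]);
translate([0, 100, 0]) cube([100, 3800, 2850]);
translate([3900, 100, 0]) cube([100, 3800, 2850]);
translate([2000, 100, 0]) cube([100, 1000, 2850]);
translate([2000, 2100, 0]) cube([100, 1800, 2850]);


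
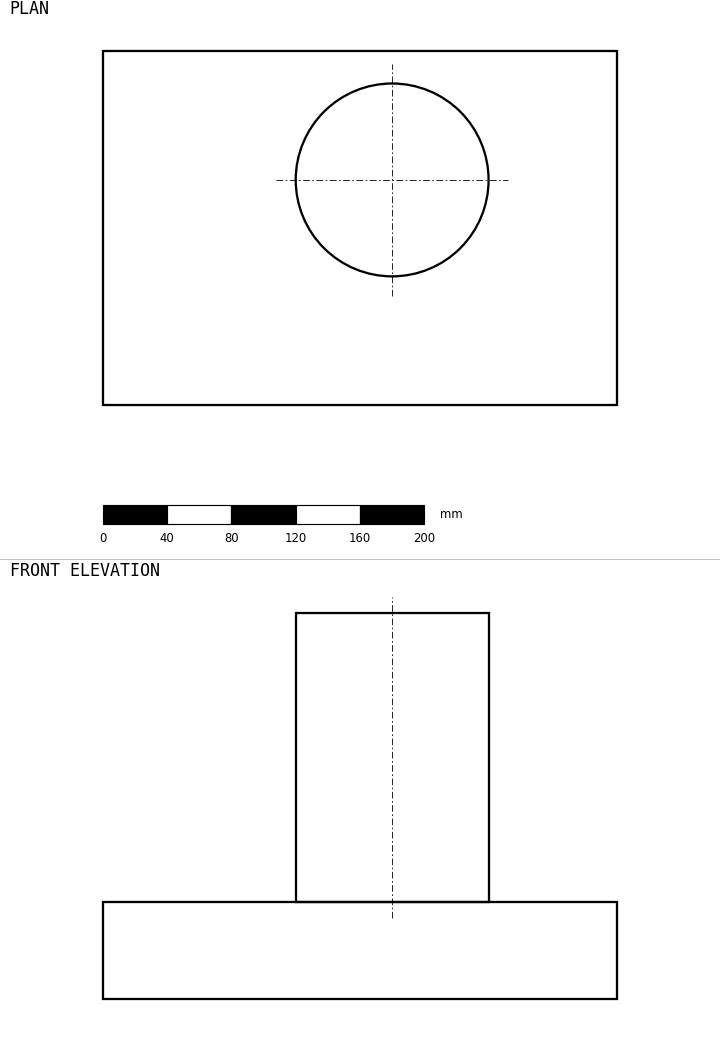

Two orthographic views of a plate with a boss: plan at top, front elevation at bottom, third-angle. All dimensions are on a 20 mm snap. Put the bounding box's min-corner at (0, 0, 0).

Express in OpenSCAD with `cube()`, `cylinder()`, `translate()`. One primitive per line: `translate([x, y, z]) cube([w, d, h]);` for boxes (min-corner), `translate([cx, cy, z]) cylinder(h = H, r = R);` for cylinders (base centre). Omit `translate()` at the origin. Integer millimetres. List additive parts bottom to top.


cube([320, 220, 60]);
translate([180, 140, 60]) cylinder(h = 180, r = 60);
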